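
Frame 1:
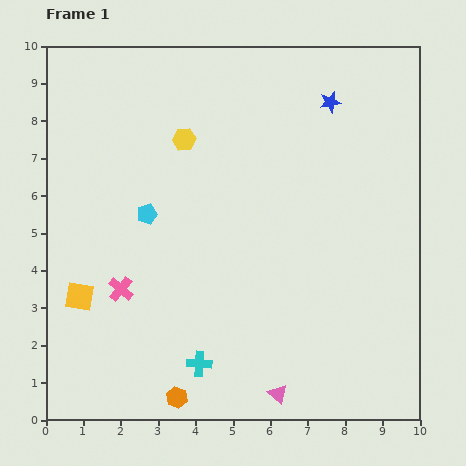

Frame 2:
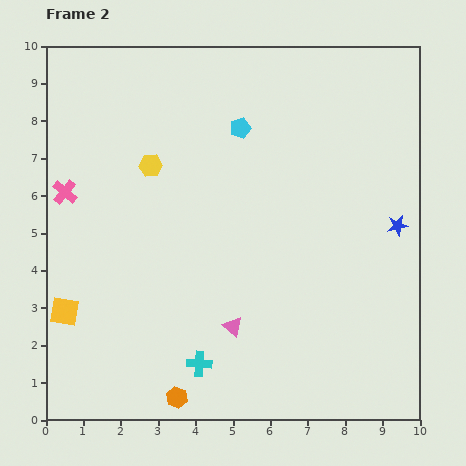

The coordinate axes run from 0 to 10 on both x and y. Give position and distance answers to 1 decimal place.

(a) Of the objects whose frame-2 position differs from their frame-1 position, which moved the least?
the yellow square

(moved 0.6)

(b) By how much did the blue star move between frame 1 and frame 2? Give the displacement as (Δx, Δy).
(1.8, -3.3)

The blue star was at (7.6, 8.5) in frame 1 and (9.4, 5.2) in frame 2.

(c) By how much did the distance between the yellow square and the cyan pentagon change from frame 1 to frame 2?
+4.0

Distance in frame 1: 2.8. Distance in frame 2: 6.8.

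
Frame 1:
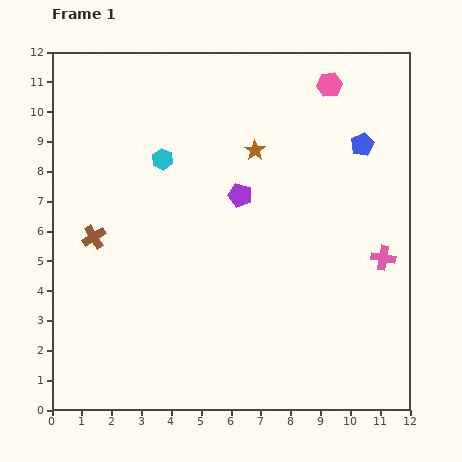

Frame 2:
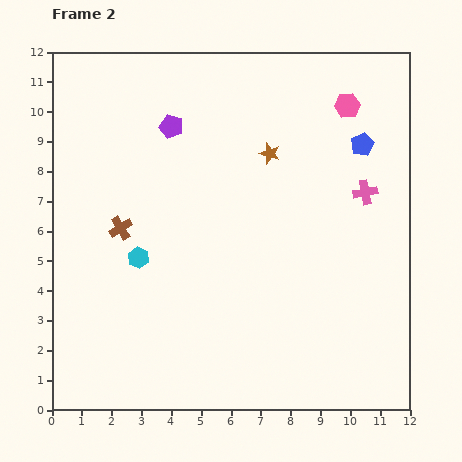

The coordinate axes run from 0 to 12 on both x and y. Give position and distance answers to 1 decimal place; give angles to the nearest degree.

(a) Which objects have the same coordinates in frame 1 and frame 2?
the blue pentagon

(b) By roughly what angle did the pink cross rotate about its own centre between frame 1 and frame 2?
21° counter-clockwise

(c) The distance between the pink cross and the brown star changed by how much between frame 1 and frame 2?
-2.1

Distance in frame 1: 5.6. Distance in frame 2: 3.5.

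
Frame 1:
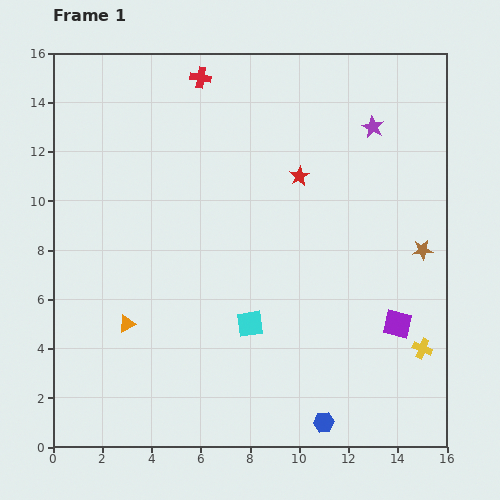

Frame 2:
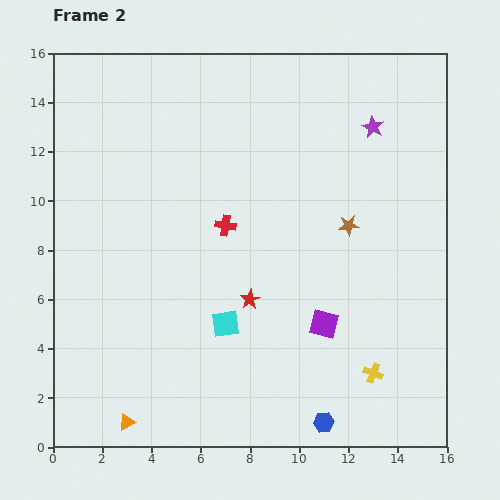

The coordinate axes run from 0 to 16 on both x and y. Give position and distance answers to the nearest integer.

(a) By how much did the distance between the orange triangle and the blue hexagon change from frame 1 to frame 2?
-1

Distance in frame 1: 9. Distance in frame 2: 8.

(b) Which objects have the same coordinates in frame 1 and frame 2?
the blue hexagon, the purple star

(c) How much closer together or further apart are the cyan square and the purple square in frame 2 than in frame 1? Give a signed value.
-2

Distance in frame 1: 6. Distance in frame 2: 4.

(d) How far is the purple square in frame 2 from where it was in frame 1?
3

The purple square moved from (14, 5) to (11, 5), a distance of √(3² + 0²) ≈ 3.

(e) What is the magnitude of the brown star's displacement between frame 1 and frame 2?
3

The brown star moved from (15, 8) to (12, 9), a distance of √(3² + 1²) ≈ 3.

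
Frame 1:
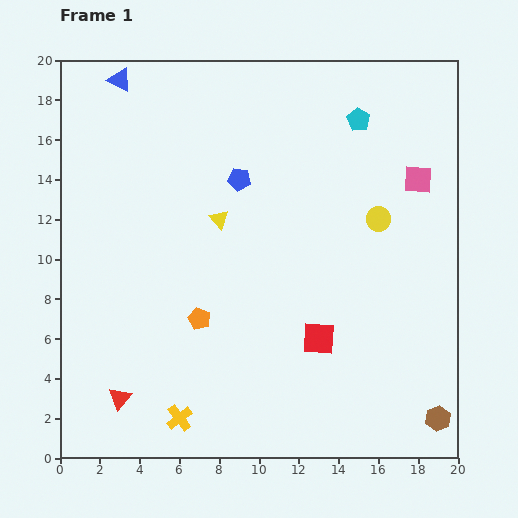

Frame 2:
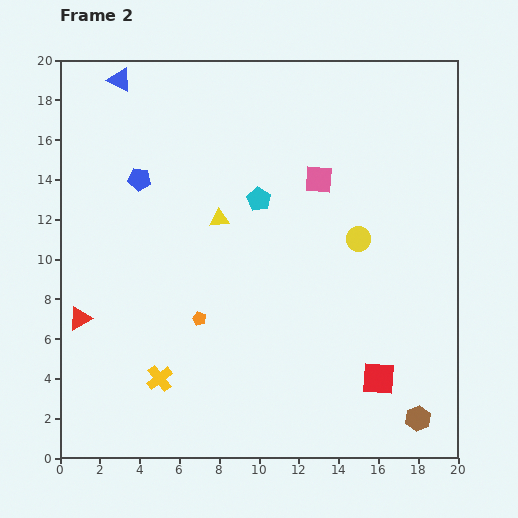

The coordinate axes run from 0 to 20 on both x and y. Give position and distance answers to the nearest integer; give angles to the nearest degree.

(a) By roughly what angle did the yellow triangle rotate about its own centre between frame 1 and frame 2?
54° counter-clockwise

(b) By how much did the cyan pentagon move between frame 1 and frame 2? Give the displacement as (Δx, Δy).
(-5, -4)

The cyan pentagon was at (15, 17) in frame 1 and (10, 13) in frame 2.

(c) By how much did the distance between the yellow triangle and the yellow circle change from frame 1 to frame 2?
-1

Distance in frame 1: 8. Distance in frame 2: 7.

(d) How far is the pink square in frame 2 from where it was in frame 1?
5

The pink square moved from (18, 14) to (13, 14), a distance of √(5² + 0²) ≈ 5.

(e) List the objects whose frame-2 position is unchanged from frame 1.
the blue triangle, the yellow triangle, the orange pentagon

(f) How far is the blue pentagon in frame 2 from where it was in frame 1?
5

The blue pentagon moved from (9, 14) to (4, 14), a distance of √(5² + 0²) ≈ 5.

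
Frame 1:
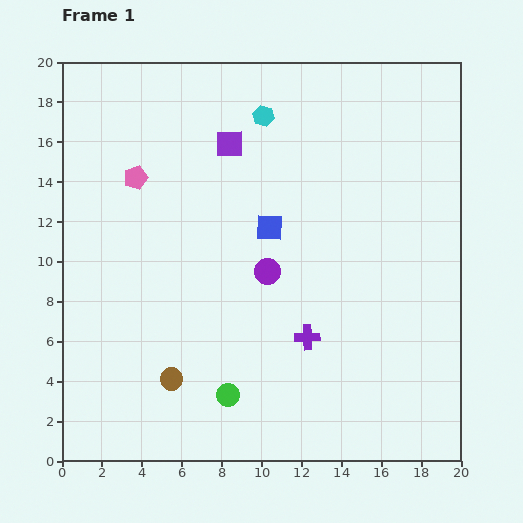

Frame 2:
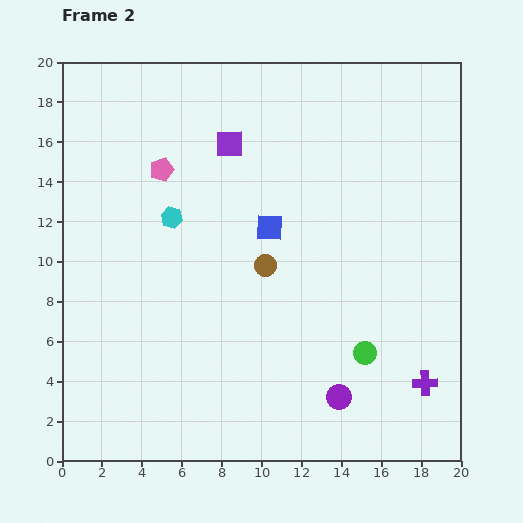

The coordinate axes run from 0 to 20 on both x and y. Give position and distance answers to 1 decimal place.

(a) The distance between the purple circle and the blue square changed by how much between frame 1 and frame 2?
+7.0

Distance in frame 1: 2.2. Distance in frame 2: 9.2.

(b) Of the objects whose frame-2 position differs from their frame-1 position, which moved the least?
the pink pentagon

(moved 1.4)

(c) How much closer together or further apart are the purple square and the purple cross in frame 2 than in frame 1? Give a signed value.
+5.0

Distance in frame 1: 10.5. Distance in frame 2: 15.5.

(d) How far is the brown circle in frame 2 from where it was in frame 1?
7.4

The brown circle moved from (5.5, 4.1) to (10.2, 9.8), a distance of √(4.7² + 5.7²) ≈ 7.4.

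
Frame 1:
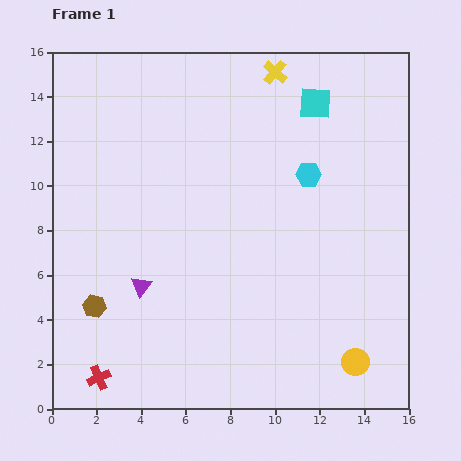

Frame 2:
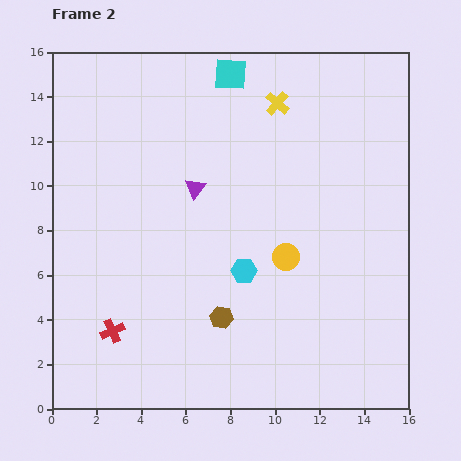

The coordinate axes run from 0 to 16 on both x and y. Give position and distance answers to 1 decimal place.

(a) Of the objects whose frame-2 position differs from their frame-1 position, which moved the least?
the yellow cross

(moved 1.4)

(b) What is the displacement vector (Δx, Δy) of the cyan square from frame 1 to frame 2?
(-3.8, 1.3)

The cyan square was at (11.8, 13.7) in frame 1 and (8.0, 15.0) in frame 2.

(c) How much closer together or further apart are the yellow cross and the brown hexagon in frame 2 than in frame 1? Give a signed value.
-3.4

Distance in frame 1: 13.3. Distance in frame 2: 9.9.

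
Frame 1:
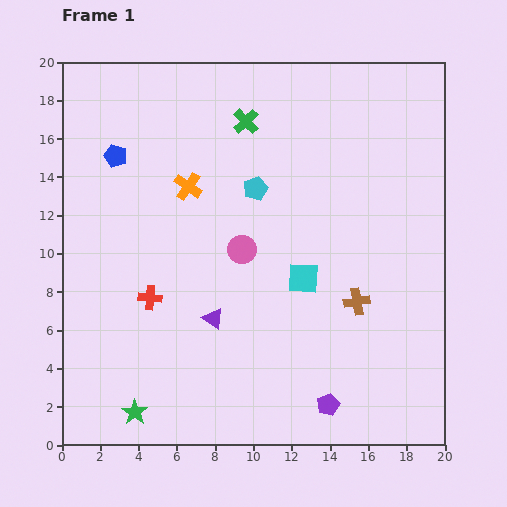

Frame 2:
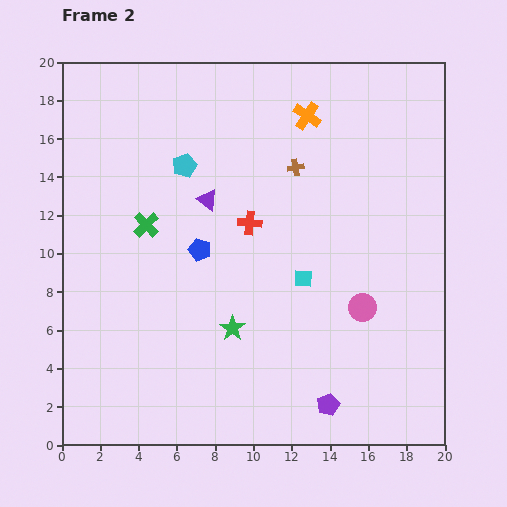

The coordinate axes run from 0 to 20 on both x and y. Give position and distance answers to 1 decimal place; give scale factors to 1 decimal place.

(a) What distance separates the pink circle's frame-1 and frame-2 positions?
7.0

The pink circle moved from (9.4, 10.2) to (15.7, 7.2), a distance of √(6.3² + 3.0²) ≈ 7.0.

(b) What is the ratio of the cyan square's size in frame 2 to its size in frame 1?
0.6×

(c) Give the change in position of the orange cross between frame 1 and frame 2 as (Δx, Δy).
(6.2, 3.7)

The orange cross was at (6.6, 13.5) in frame 1 and (12.8, 17.2) in frame 2.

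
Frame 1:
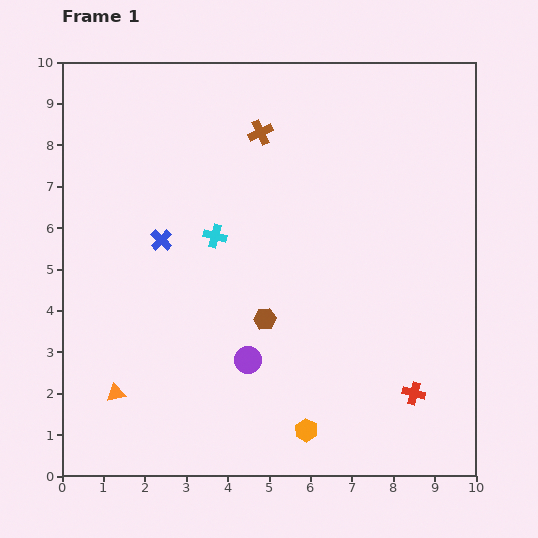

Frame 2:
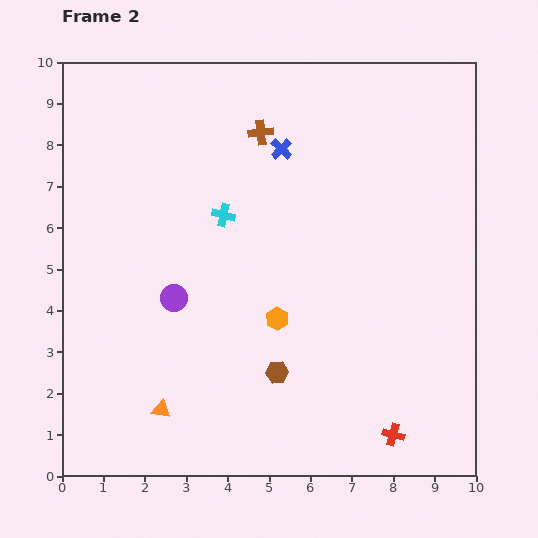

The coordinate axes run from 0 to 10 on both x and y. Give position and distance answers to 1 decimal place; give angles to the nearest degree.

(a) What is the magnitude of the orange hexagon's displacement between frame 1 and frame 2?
2.8

The orange hexagon moved from (5.9, 1.1) to (5.2, 3.8), a distance of √(0.7² + 2.7²) ≈ 2.8.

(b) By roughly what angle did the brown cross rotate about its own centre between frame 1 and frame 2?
20° clockwise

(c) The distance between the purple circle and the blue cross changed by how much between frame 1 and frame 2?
+0.8

Distance in frame 1: 3.6. Distance in frame 2: 4.4.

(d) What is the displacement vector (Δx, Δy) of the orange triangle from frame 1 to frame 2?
(1.1, -0.4)

The orange triangle was at (1.3, 2.0) in frame 1 and (2.4, 1.6) in frame 2.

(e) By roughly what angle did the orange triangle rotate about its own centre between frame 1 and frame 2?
24° clockwise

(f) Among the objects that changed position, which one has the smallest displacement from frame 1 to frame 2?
the cyan cross

(moved 0.5)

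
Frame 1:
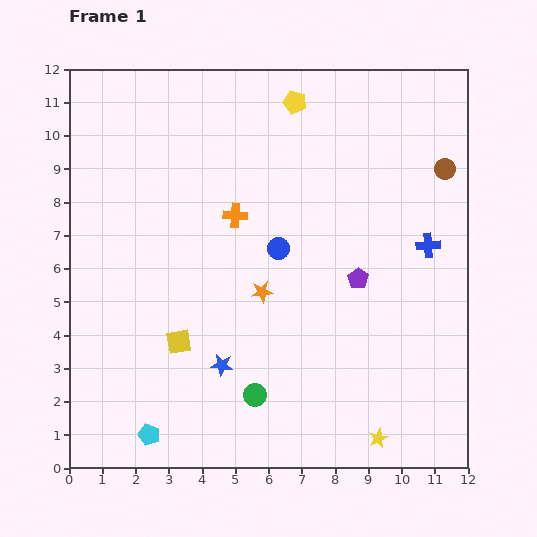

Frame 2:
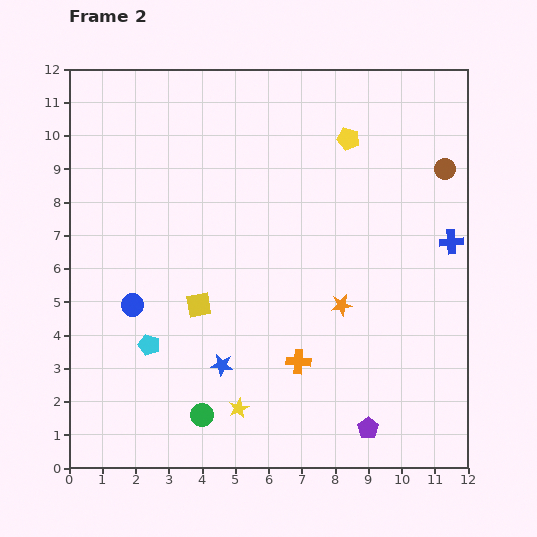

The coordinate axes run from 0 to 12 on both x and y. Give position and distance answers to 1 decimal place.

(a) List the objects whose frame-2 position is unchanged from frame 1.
the blue star, the brown circle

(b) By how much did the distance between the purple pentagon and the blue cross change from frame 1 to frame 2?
+3.8

Distance in frame 1: 2.3. Distance in frame 2: 6.1.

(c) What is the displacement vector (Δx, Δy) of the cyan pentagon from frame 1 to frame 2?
(0.0, 2.7)

The cyan pentagon was at (2.4, 1.0) in frame 1 and (2.4, 3.7) in frame 2.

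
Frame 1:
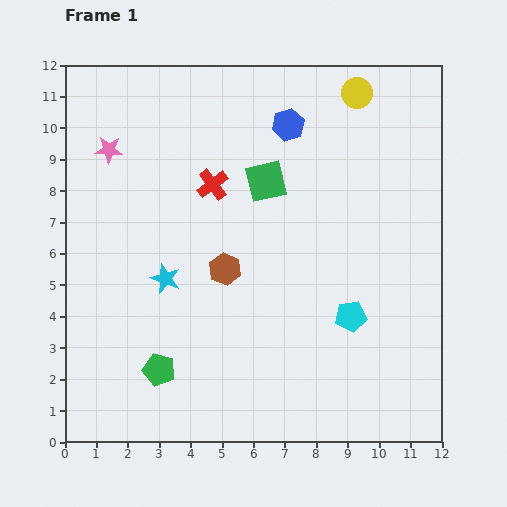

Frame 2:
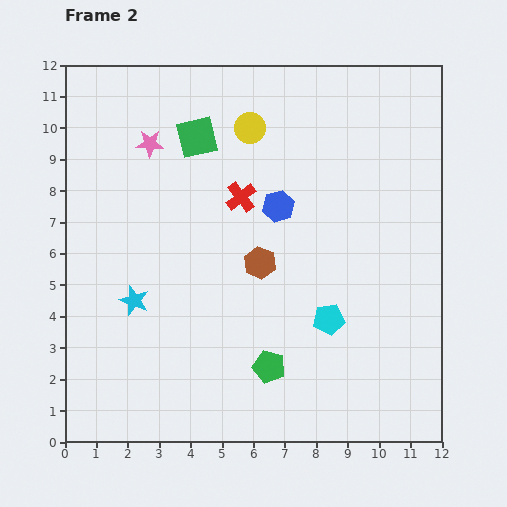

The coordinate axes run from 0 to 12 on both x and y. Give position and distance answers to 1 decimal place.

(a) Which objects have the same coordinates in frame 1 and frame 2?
none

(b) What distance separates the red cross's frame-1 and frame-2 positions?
1.0

The red cross moved from (4.7, 8.2) to (5.6, 7.8), a distance of √(0.9² + 0.4²) ≈ 1.0.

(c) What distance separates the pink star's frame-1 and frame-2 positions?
1.3

The pink star moved from (1.4, 9.3) to (2.7, 9.5), a distance of √(1.3² + 0.2²) ≈ 1.3.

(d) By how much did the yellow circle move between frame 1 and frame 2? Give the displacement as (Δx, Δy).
(-3.4, -1.1)

The yellow circle was at (9.3, 11.1) in frame 1 and (5.9, 10.0) in frame 2.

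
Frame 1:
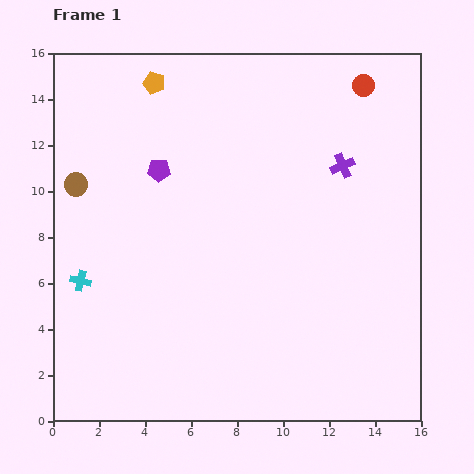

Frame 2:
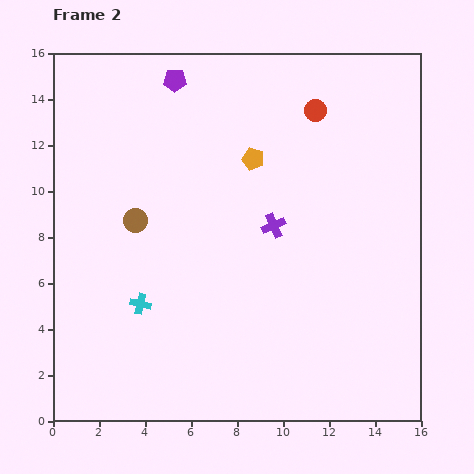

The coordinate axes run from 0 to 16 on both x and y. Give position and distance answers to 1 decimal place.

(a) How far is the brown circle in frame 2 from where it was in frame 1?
3.1

The brown circle moved from (1.0, 10.3) to (3.6, 8.7), a distance of √(2.6² + 1.6²) ≈ 3.1.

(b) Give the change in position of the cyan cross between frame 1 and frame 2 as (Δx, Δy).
(2.6, -1.0)

The cyan cross was at (1.2, 6.1) in frame 1 and (3.8, 5.1) in frame 2.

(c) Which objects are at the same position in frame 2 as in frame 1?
none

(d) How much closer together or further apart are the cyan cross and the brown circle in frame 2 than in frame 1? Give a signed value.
-0.6

Distance in frame 1: 4.2. Distance in frame 2: 3.6.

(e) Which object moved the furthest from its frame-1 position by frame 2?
the orange pentagon

(moved 5.4; next 4.0)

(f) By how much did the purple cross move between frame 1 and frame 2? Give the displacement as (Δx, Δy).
(-3.0, -2.6)

The purple cross was at (12.6, 11.1) in frame 1 and (9.6, 8.5) in frame 2.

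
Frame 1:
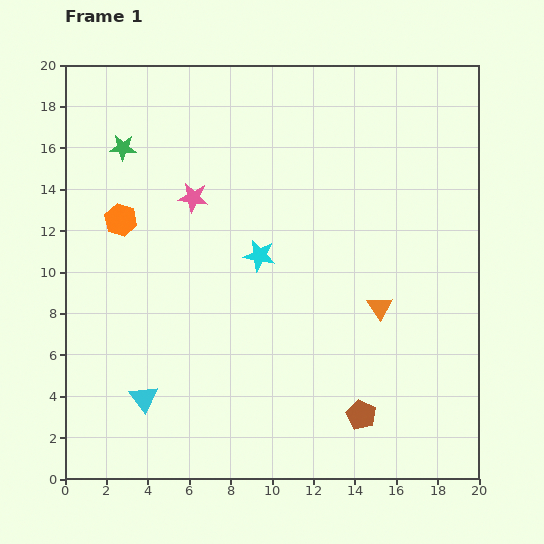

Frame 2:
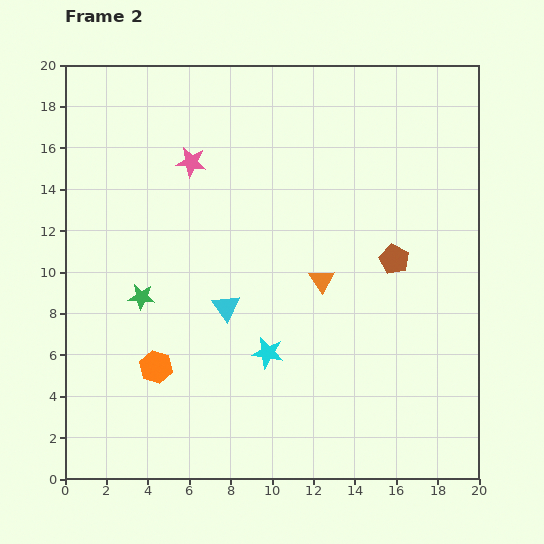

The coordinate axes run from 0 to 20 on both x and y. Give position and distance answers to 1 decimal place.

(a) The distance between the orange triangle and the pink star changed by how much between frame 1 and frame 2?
-1.9

Distance in frame 1: 10.4. Distance in frame 2: 8.5.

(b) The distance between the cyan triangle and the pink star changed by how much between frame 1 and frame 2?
-2.8

Distance in frame 1: 10.0. Distance in frame 2: 7.2.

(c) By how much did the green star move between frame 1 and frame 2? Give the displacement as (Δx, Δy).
(0.9, -7.2)

The green star was at (2.8, 16.0) in frame 1 and (3.7, 8.8) in frame 2.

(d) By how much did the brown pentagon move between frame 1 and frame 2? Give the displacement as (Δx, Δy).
(1.6, 7.5)

The brown pentagon was at (14.3, 3.1) in frame 1 and (15.9, 10.6) in frame 2.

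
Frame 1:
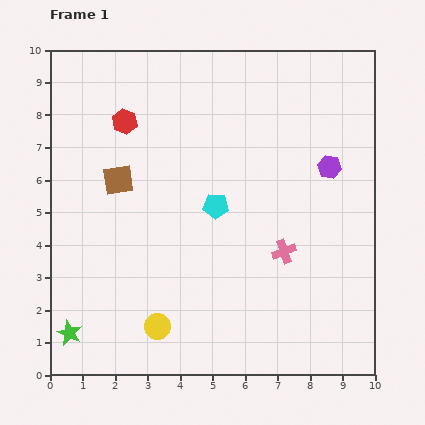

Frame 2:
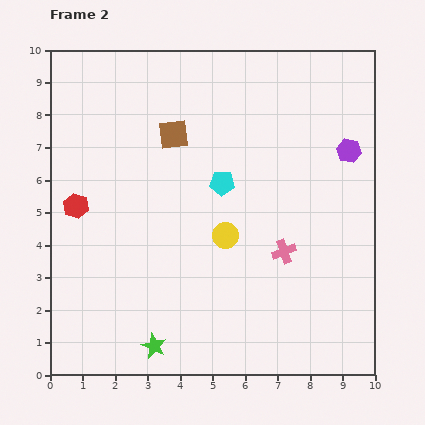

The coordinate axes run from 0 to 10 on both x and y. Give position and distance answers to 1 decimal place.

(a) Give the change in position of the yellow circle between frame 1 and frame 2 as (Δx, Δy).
(2.1, 2.8)

The yellow circle was at (3.3, 1.5) in frame 1 and (5.4, 4.3) in frame 2.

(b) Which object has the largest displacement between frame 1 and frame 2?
the yellow circle

(moved 3.5; next 3.0)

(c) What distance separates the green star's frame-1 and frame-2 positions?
2.6

The green star moved from (0.6, 1.3) to (3.2, 0.9), a distance of √(2.6² + 0.4²) ≈ 2.6.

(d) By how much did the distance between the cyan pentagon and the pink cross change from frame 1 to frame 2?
+0.3

Distance in frame 1: 2.5. Distance in frame 2: 2.8.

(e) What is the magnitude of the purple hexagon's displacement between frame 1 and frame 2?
0.8

The purple hexagon moved from (8.6, 6.4) to (9.2, 6.9), a distance of √(0.6² + 0.5²) ≈ 0.8.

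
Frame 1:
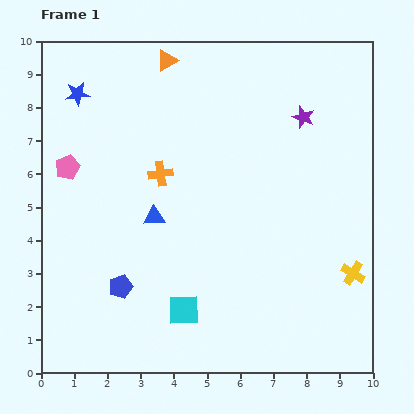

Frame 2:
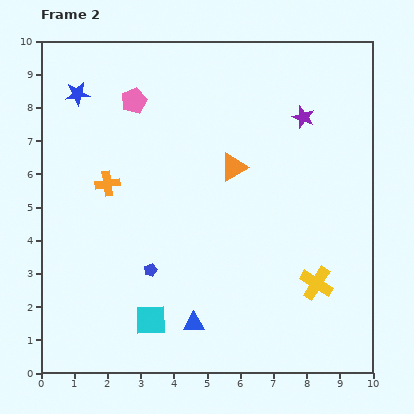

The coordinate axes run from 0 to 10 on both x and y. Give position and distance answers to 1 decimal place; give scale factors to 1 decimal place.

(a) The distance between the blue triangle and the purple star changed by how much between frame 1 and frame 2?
+1.6

Distance in frame 1: 5.4. Distance in frame 2: 7.0.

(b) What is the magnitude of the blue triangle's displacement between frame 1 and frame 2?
3.4

The blue triangle moved from (3.4, 4.7) to (4.6, 1.5), a distance of √(1.2² + 3.2²) ≈ 3.4.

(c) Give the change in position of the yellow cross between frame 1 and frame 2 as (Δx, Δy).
(-1.1, -0.3)

The yellow cross was at (9.4, 3.0) in frame 1 and (8.3, 2.7) in frame 2.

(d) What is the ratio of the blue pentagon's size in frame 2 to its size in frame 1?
0.6×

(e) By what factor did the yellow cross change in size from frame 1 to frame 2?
1.4×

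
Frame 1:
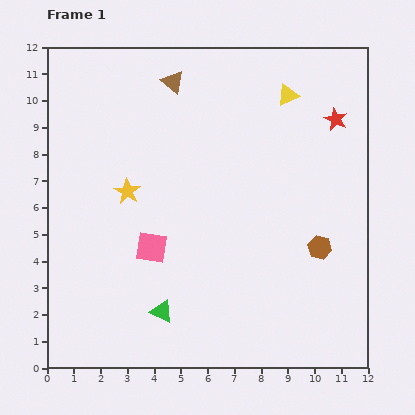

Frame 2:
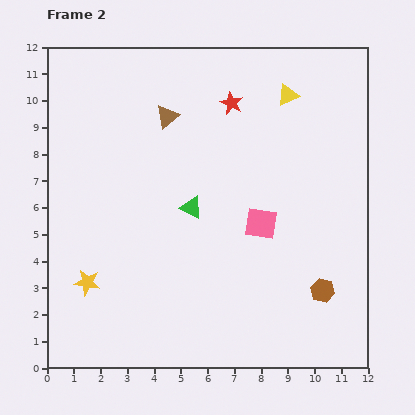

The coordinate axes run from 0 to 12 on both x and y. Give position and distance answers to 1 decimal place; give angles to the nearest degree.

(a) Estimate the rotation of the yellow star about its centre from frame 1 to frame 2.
22° counter-clockwise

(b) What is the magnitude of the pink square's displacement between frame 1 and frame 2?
4.2

The pink square moved from (3.9, 4.5) to (8.0, 5.4), a distance of √(4.1² + 0.9²) ≈ 4.2.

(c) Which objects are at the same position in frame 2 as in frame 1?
the yellow triangle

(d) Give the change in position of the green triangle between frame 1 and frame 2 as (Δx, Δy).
(1.1, 3.9)

The green triangle was at (4.3, 2.1) in frame 1 and (5.4, 6.0) in frame 2.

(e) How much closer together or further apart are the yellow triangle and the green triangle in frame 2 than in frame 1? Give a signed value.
-3.9

Distance in frame 1: 9.4. Distance in frame 2: 5.5.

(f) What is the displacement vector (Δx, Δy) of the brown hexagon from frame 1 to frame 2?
(0.1, -1.6)

The brown hexagon was at (10.2, 4.5) in frame 1 and (10.3, 2.9) in frame 2.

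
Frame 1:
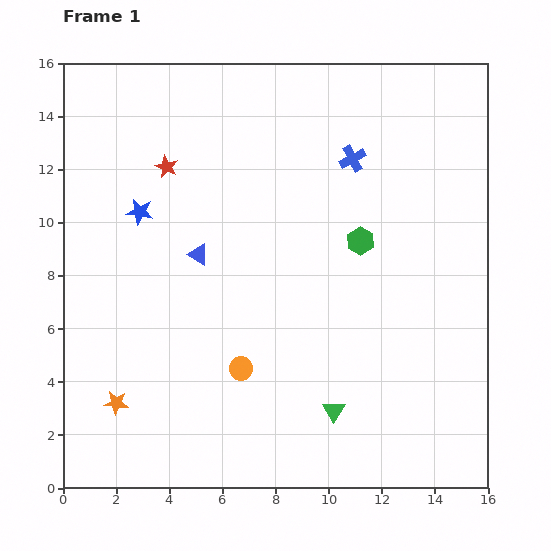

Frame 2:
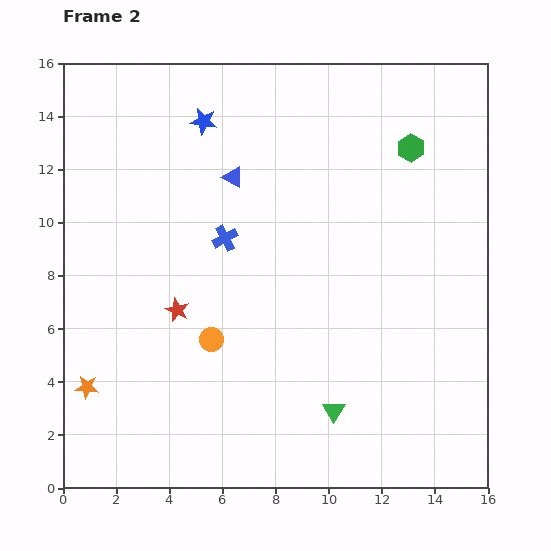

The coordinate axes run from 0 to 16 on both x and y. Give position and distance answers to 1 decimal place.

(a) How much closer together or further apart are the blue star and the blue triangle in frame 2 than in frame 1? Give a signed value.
-0.3

Distance in frame 1: 2.7. Distance in frame 2: 2.4.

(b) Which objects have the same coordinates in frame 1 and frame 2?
the green triangle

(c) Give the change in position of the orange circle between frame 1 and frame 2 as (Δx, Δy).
(-1.1, 1.1)

The orange circle was at (6.7, 4.5) in frame 1 and (5.6, 5.6) in frame 2.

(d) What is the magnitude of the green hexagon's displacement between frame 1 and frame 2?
4.0

The green hexagon moved from (11.2, 9.3) to (13.1, 12.8), a distance of √(1.9² + 3.5²) ≈ 4.0.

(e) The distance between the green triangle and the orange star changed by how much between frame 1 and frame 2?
+1.1

Distance in frame 1: 8.2. Distance in frame 2: 9.3.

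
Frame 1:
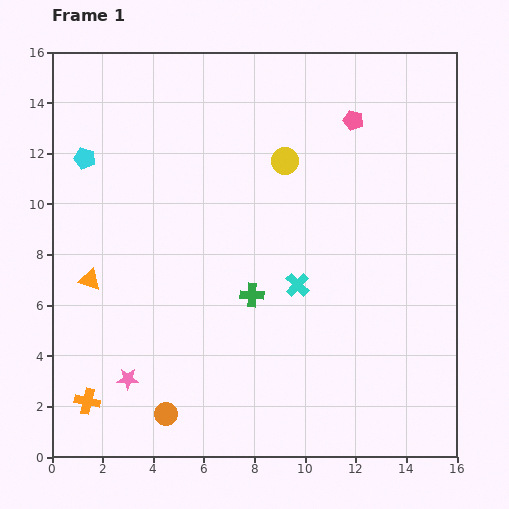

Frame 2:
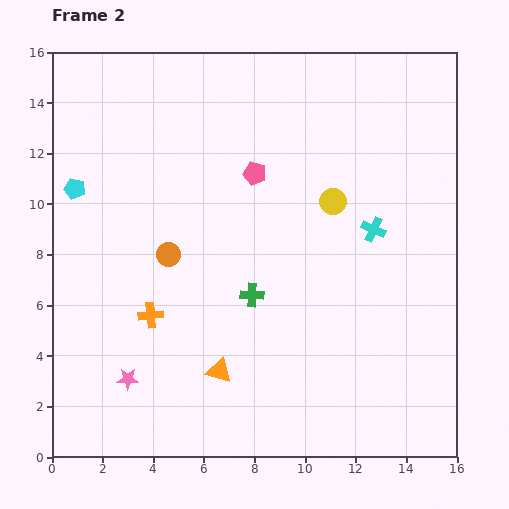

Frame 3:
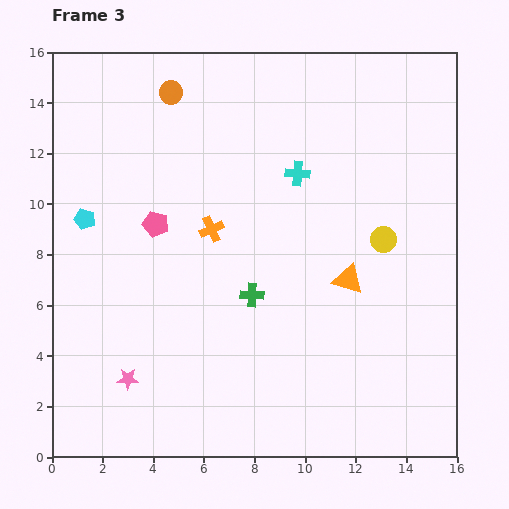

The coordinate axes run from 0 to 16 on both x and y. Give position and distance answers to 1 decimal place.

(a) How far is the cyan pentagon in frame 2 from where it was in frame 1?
1.3

The cyan pentagon moved from (1.3, 11.8) to (0.9, 10.6), a distance of √(0.4² + 1.2²) ≈ 1.3.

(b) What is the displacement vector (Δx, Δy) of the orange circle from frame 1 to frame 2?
(0.1, 6.3)

The orange circle was at (4.5, 1.7) in frame 1 and (4.6, 8.0) in frame 2.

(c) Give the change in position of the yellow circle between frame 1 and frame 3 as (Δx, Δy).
(3.9, -3.1)

The yellow circle was at (9.2, 11.7) in frame 1 and (13.1, 8.6) in frame 3.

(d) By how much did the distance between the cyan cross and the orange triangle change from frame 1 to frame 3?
-3.5

Distance in frame 1: 8.2. Distance in frame 3: 4.7.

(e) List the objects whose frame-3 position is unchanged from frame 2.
the pink star, the green cross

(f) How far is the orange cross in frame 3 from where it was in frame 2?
4.2

The orange cross moved from (3.9, 5.6) to (6.3, 9.0), a distance of √(2.4² + 3.4²) ≈ 4.2.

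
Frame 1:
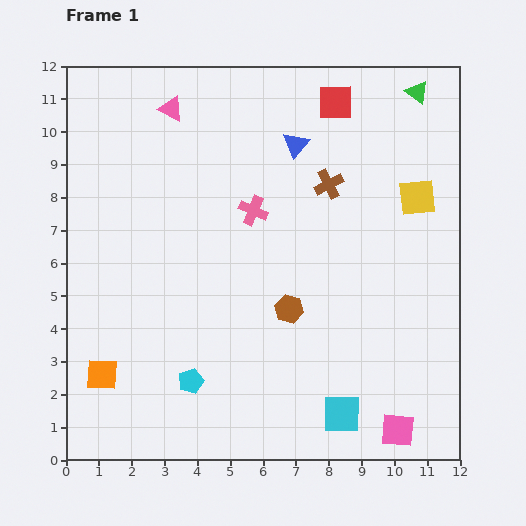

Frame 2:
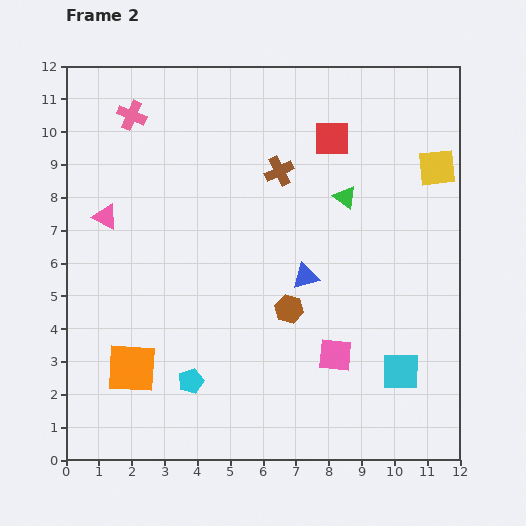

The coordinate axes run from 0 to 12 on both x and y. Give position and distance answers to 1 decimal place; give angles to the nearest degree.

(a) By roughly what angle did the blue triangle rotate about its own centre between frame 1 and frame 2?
35° clockwise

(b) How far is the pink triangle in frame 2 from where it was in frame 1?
3.9

The pink triangle moved from (3.2, 10.7) to (1.2, 7.4), a distance of √(2.0² + 3.3²) ≈ 3.9.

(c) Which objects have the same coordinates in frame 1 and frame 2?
the cyan pentagon, the brown hexagon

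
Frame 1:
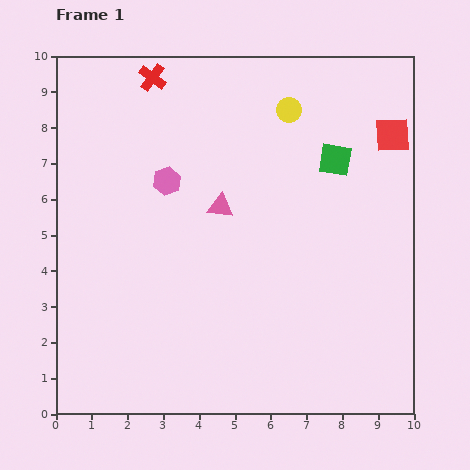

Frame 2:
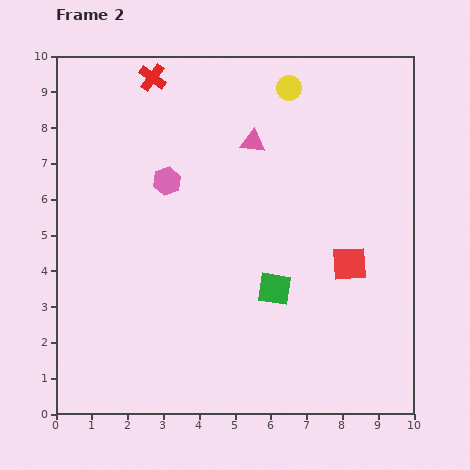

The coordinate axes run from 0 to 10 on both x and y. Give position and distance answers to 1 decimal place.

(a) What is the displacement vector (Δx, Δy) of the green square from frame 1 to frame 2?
(-1.7, -3.6)

The green square was at (7.8, 7.1) in frame 1 and (6.1, 3.5) in frame 2.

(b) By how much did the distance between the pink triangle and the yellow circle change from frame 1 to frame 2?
-1.5

Distance in frame 1: 3.3. Distance in frame 2: 1.8.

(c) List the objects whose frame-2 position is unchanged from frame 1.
the pink hexagon, the red cross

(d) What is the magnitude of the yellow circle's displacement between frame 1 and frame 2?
0.6

The yellow circle moved from (6.5, 8.5) to (6.5, 9.1), a distance of √(0.0² + 0.6²) ≈ 0.6.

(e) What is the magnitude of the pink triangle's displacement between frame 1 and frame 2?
2.0

The pink triangle moved from (4.6, 5.8) to (5.5, 7.6), a distance of √(0.9² + 1.8²) ≈ 2.0.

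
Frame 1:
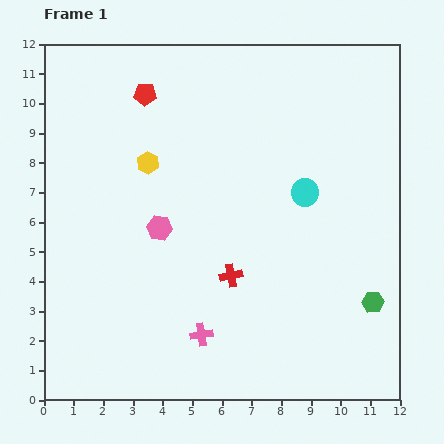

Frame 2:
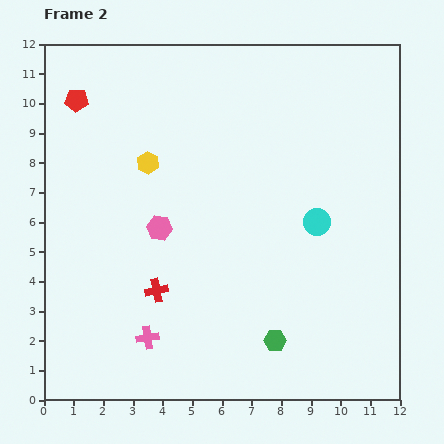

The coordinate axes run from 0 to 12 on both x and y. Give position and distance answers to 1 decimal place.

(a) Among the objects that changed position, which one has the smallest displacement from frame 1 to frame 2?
the cyan circle

(moved 1.1)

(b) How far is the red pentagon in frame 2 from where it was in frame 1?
2.3

The red pentagon moved from (3.4, 10.3) to (1.1, 10.1), a distance of √(2.3² + 0.2²) ≈ 2.3.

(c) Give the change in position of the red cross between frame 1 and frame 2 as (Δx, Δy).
(-2.5, -0.5)

The red cross was at (6.3, 4.2) in frame 1 and (3.8, 3.7) in frame 2.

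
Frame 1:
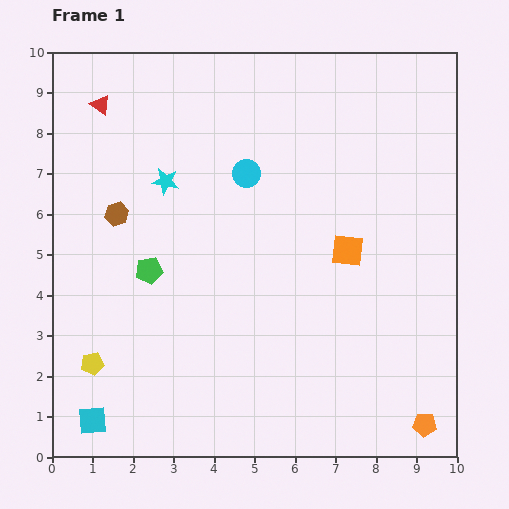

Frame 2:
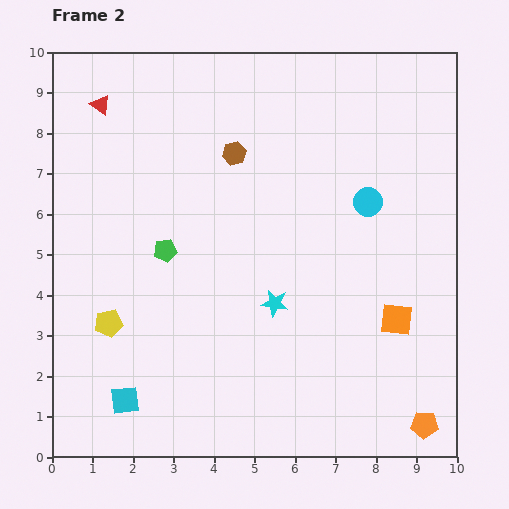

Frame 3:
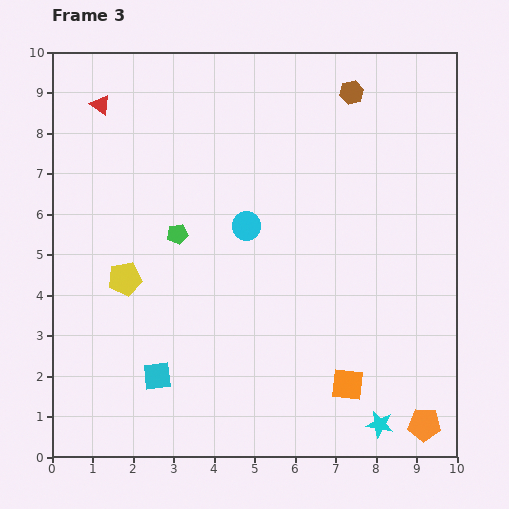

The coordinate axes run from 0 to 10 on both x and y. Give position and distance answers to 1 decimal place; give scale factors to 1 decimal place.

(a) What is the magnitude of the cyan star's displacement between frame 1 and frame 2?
4.0

The cyan star moved from (2.8, 6.8) to (5.5, 3.8), a distance of √(2.7² + 3.0²) ≈ 4.0.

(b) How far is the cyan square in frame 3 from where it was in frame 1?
1.9

The cyan square moved from (1.0, 0.9) to (2.6, 2.0), a distance of √(1.6² + 1.1²) ≈ 1.9.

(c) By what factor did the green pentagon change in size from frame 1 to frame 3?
0.8×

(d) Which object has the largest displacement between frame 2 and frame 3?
the cyan star

(moved 4.0; next 3.3)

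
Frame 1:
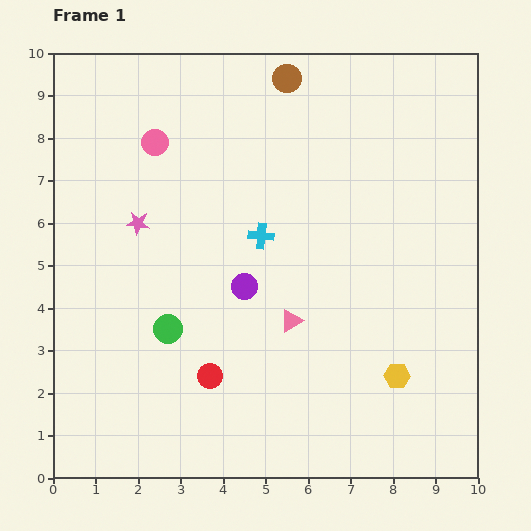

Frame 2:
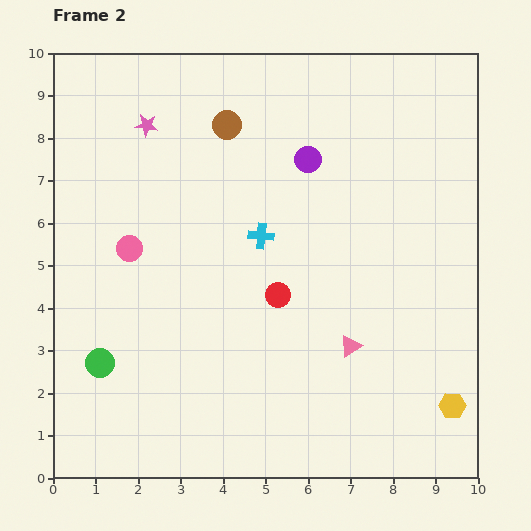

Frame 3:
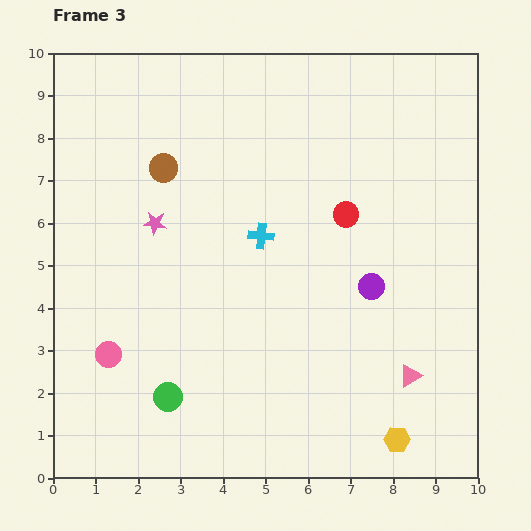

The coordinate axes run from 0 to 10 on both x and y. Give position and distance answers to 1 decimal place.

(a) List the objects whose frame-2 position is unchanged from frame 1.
the cyan cross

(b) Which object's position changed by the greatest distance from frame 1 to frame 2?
the purple circle

(moved 3.4; next 2.6)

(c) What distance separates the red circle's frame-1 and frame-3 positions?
5.0

The red circle moved from (3.7, 2.4) to (6.9, 6.2), a distance of √(3.2² + 3.8²) ≈ 5.0.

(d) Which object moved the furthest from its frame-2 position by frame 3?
the purple circle

(moved 3.4; next 2.5)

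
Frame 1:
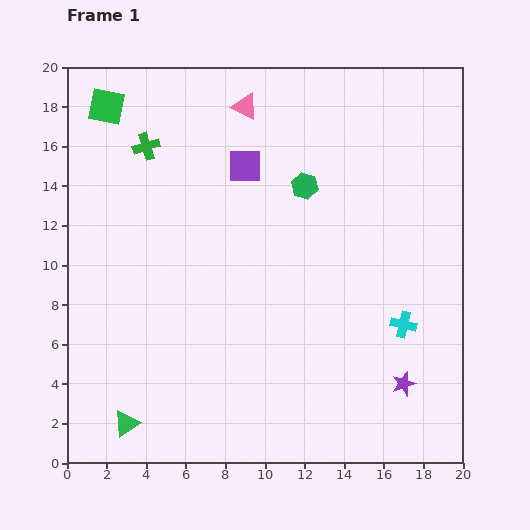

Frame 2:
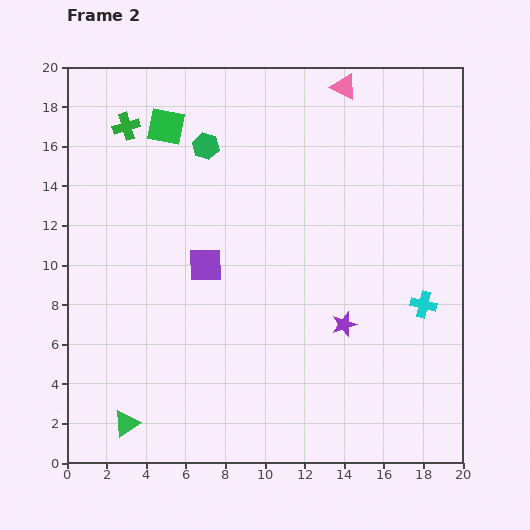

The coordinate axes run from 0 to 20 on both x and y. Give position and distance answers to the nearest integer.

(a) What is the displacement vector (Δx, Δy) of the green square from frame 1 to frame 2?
(3, -1)

The green square was at (2, 18) in frame 1 and (5, 17) in frame 2.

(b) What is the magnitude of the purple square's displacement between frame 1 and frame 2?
5

The purple square moved from (9, 15) to (7, 10), a distance of √(2² + 5²) ≈ 5.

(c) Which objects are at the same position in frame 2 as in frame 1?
the green triangle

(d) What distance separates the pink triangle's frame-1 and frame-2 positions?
5

The pink triangle moved from (9, 18) to (14, 19), a distance of √(5² + 1²) ≈ 5.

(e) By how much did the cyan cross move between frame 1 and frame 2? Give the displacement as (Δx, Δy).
(1, 1)

The cyan cross was at (17, 7) in frame 1 and (18, 8) in frame 2.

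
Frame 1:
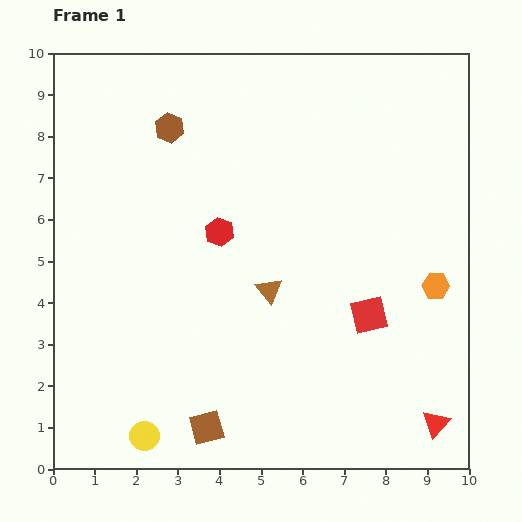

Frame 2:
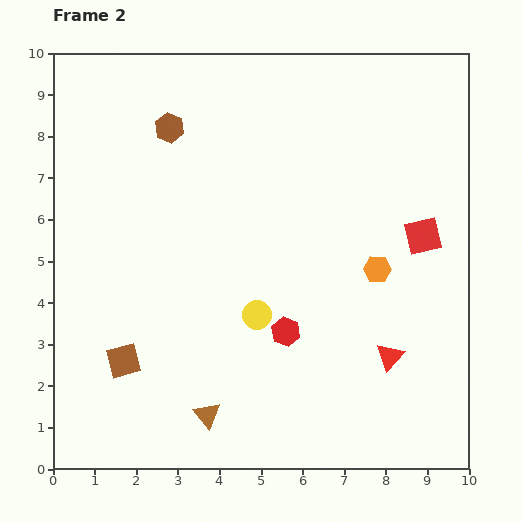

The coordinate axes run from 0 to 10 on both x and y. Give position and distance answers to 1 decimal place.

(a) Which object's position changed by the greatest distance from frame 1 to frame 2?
the yellow circle

(moved 4.0; next 3.4)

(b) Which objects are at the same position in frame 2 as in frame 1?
the brown hexagon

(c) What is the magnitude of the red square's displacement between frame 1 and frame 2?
2.3

The red square moved from (7.6, 3.7) to (8.9, 5.6), a distance of √(1.3² + 1.9²) ≈ 2.3.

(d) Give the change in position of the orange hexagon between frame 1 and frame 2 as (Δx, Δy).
(-1.4, 0.4)

The orange hexagon was at (9.2, 4.4) in frame 1 and (7.8, 4.8) in frame 2.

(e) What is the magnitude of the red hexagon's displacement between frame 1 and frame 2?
2.9

The red hexagon moved from (4.0, 5.7) to (5.6, 3.3), a distance of √(1.6² + 2.4²) ≈ 2.9.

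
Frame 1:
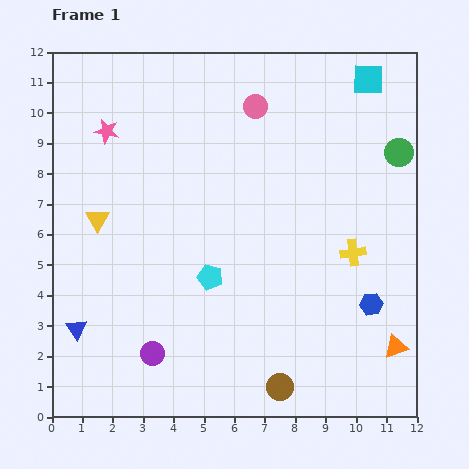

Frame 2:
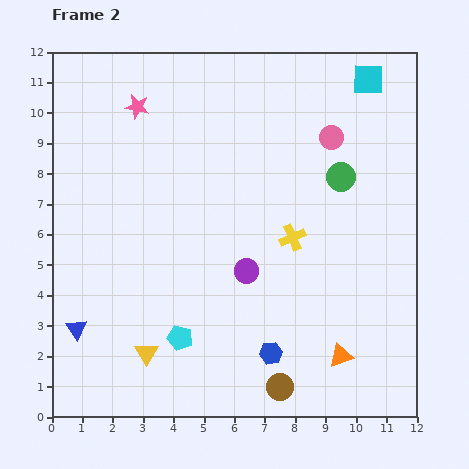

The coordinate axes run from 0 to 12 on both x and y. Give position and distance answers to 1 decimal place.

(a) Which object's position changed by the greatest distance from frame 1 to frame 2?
the yellow triangle

(moved 4.7; next 4.1)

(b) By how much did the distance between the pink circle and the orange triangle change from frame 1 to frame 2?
-1.9

Distance in frame 1: 9.1. Distance in frame 2: 7.2.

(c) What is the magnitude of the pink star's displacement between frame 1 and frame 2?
1.3

The pink star moved from (1.8, 9.4) to (2.8, 10.2), a distance of √(1.0² + 0.8²) ≈ 1.3.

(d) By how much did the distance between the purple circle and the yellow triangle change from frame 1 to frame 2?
-0.5

Distance in frame 1: 4.8. Distance in frame 2: 4.3.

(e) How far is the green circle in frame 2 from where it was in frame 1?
2.1

The green circle moved from (11.4, 8.7) to (9.5, 7.9), a distance of √(1.9² + 0.8²) ≈ 2.1.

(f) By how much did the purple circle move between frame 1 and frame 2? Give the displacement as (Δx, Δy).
(3.1, 2.7)

The purple circle was at (3.3, 2.1) in frame 1 and (6.4, 4.8) in frame 2.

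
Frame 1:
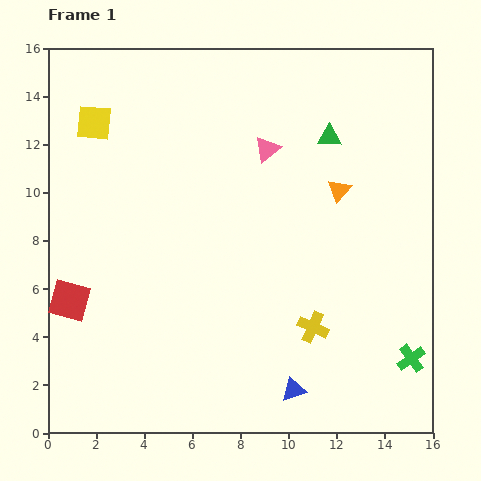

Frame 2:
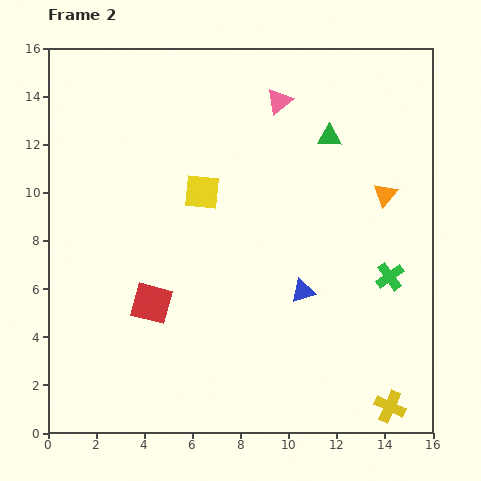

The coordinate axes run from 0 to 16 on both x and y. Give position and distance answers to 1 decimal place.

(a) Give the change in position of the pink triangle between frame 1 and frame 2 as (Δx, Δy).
(0.5, 2.0)

The pink triangle was at (9.1, 11.8) in frame 1 and (9.6, 13.8) in frame 2.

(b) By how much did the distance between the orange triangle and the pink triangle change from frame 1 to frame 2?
+2.5

Distance in frame 1: 3.4. Distance in frame 2: 5.9.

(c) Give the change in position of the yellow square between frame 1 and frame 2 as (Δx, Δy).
(4.5, -2.9)

The yellow square was at (1.9, 12.9) in frame 1 and (6.4, 10.0) in frame 2.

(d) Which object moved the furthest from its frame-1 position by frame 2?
the yellow square

(moved 5.4; next 4.6)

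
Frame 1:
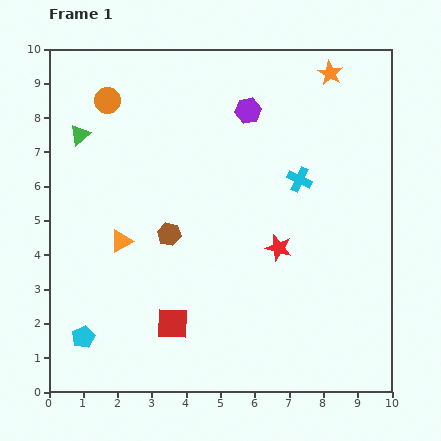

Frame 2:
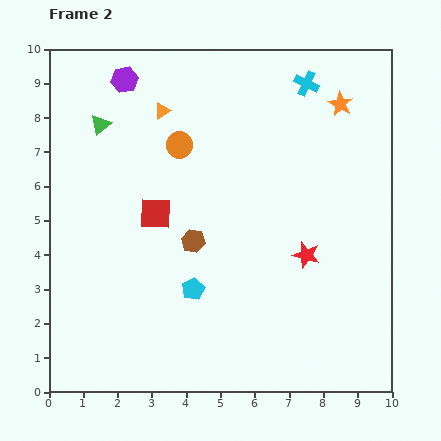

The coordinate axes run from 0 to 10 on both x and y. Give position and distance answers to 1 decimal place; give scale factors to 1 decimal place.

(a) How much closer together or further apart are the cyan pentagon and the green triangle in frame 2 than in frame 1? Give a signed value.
-0.4

Distance in frame 1: 5.9. Distance in frame 2: 5.5.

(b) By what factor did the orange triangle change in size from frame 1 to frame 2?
0.7×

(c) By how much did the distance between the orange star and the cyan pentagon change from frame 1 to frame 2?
-3.6

Distance in frame 1: 10.5. Distance in frame 2: 6.9.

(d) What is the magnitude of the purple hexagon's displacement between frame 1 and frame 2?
3.7

The purple hexagon moved from (5.8, 8.2) to (2.2, 9.1), a distance of √(3.6² + 0.9²) ≈ 3.7.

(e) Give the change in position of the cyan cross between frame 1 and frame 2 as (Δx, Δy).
(0.2, 2.8)

The cyan cross was at (7.3, 6.2) in frame 1 and (7.5, 9.0) in frame 2.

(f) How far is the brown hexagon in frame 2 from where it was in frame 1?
0.7

The brown hexagon moved from (3.5, 4.6) to (4.2, 4.4), a distance of √(0.7² + 0.2²) ≈ 0.7.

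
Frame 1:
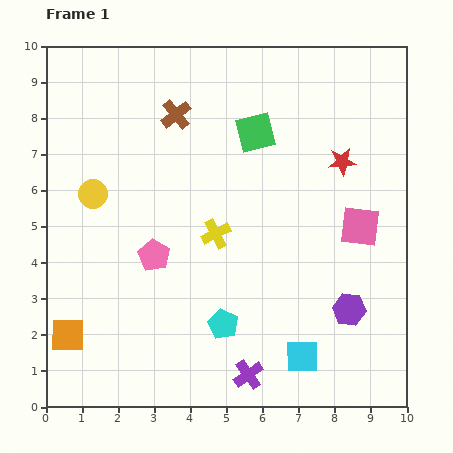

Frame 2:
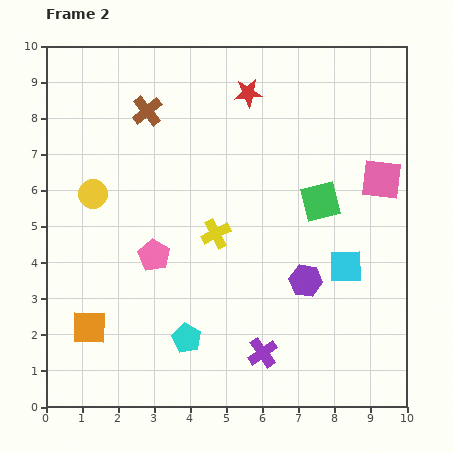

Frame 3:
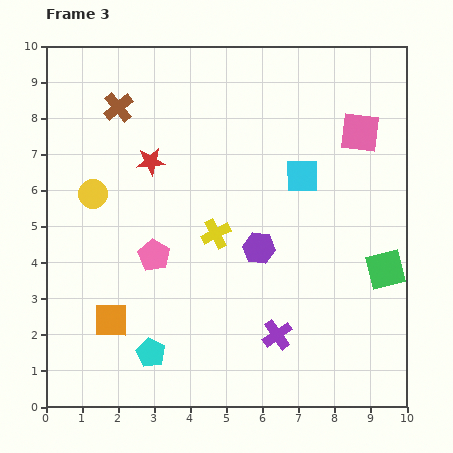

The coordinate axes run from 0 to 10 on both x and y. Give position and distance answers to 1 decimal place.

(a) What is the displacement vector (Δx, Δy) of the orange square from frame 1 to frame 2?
(0.6, 0.2)

The orange square was at (0.6, 2.0) in frame 1 and (1.2, 2.2) in frame 2.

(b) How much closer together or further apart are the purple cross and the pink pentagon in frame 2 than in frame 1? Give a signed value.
-0.2

Distance in frame 1: 4.2. Distance in frame 2: 4.0.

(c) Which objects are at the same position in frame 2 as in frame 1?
the pink pentagon, the yellow circle, the yellow cross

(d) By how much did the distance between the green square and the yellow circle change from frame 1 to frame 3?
+3.6

Distance in frame 1: 4.8. Distance in frame 3: 8.4.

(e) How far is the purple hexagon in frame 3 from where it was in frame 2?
1.6

The purple hexagon moved from (7.2, 3.5) to (5.9, 4.4), a distance of √(1.3² + 0.9²) ≈ 1.6.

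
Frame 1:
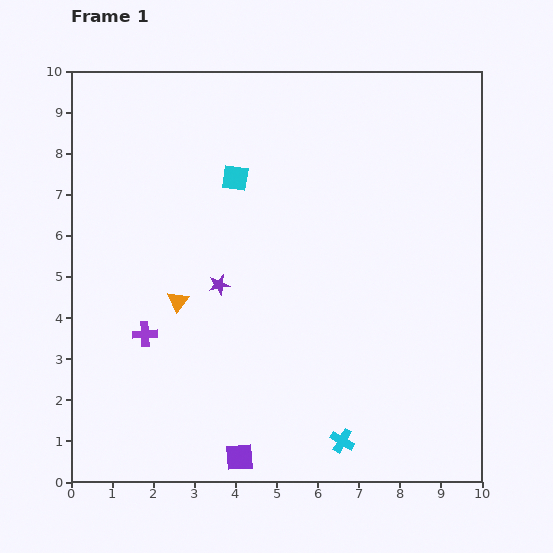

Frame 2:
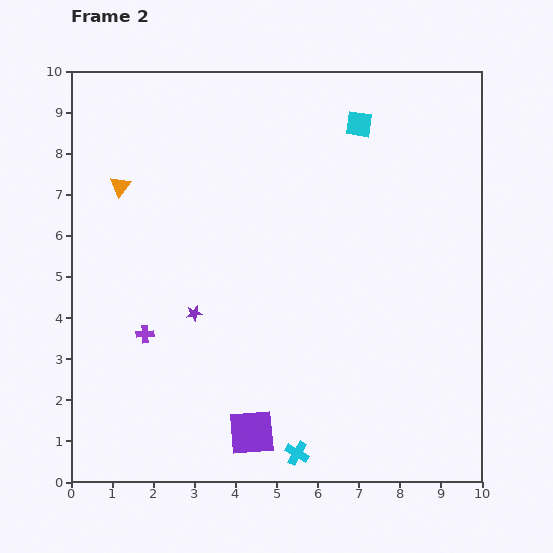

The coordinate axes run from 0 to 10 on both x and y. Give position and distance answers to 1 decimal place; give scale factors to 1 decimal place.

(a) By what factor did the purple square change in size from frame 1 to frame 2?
1.7×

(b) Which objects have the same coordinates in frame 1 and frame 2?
the purple cross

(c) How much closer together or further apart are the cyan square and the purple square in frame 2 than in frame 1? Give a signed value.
+1.1

Distance in frame 1: 6.8. Distance in frame 2: 7.9.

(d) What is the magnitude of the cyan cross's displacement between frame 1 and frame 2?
1.1

The cyan cross moved from (6.6, 1.0) to (5.5, 0.7), a distance of √(1.1² + 0.3²) ≈ 1.1.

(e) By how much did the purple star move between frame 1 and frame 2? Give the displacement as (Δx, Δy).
(-0.6, -0.7)

The purple star was at (3.6, 4.8) in frame 1 and (3.0, 4.1) in frame 2.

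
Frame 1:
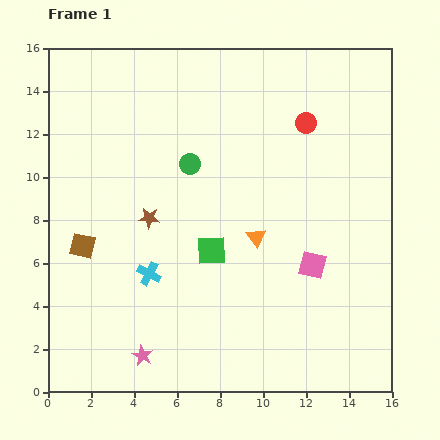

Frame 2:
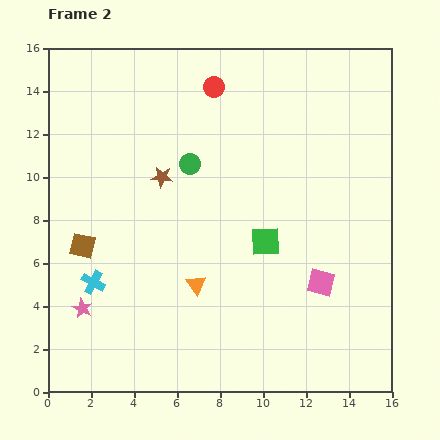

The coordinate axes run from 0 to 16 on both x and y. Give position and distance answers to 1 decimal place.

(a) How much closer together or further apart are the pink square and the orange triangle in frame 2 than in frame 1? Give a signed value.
+2.9

Distance in frame 1: 2.9. Distance in frame 2: 5.8.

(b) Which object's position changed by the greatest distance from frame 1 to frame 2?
the red circle

(moved 4.6; next 3.6)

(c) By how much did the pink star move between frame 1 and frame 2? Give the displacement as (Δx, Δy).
(-2.8, 2.2)

The pink star was at (4.4, 1.7) in frame 1 and (1.6, 3.9) in frame 2.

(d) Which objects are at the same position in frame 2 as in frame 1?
the green circle, the brown square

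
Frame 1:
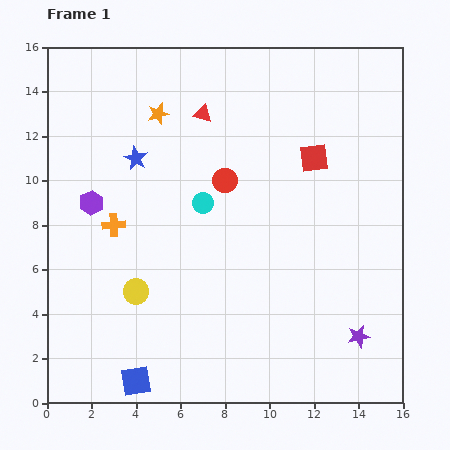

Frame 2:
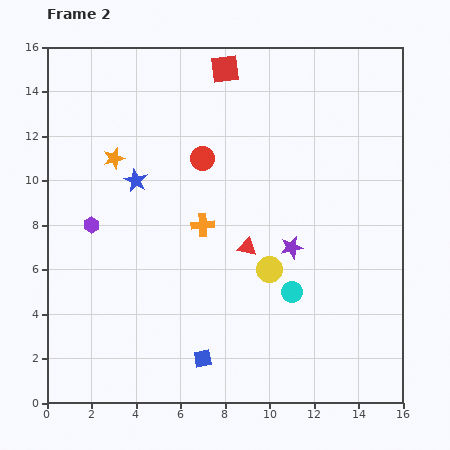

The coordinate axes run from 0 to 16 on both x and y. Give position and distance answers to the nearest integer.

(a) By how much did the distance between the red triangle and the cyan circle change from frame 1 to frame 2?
-1

Distance in frame 1: 4. Distance in frame 2: 3.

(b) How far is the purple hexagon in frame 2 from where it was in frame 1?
1

The purple hexagon moved from (2, 9) to (2, 8), a distance of √(0² + 1²) ≈ 1.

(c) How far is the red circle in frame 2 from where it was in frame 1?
1

The red circle moved from (8, 10) to (7, 11), a distance of √(1² + 1²) ≈ 1.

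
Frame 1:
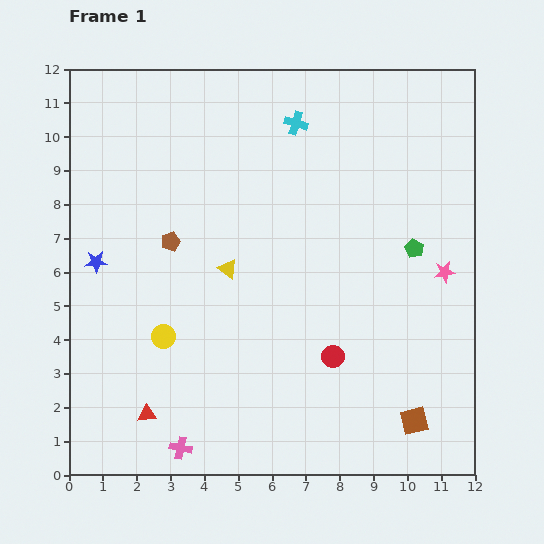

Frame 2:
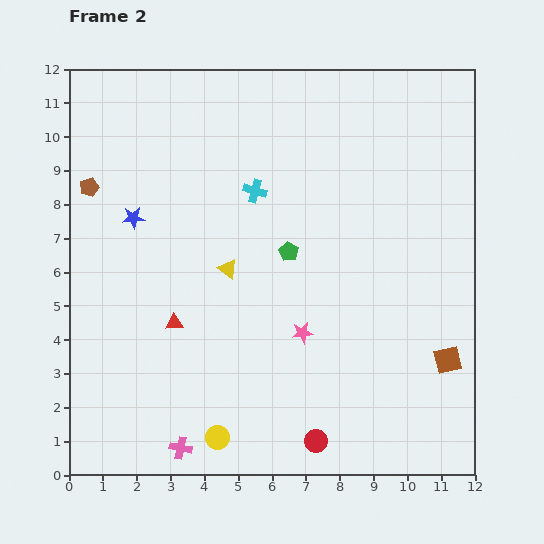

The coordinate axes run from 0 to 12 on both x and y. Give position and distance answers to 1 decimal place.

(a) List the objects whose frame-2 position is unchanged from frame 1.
the pink cross, the yellow triangle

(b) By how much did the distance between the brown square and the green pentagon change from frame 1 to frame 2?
+0.6

Distance in frame 1: 5.1. Distance in frame 2: 5.7.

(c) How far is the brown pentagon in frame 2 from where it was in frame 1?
2.9

The brown pentagon moved from (3.0, 6.9) to (0.6, 8.5), a distance of √(2.4² + 1.6²) ≈ 2.9.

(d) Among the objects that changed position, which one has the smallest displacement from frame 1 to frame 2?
the blue star

(moved 1.7)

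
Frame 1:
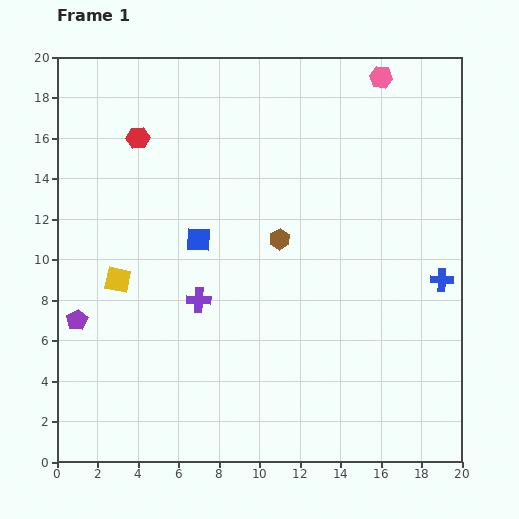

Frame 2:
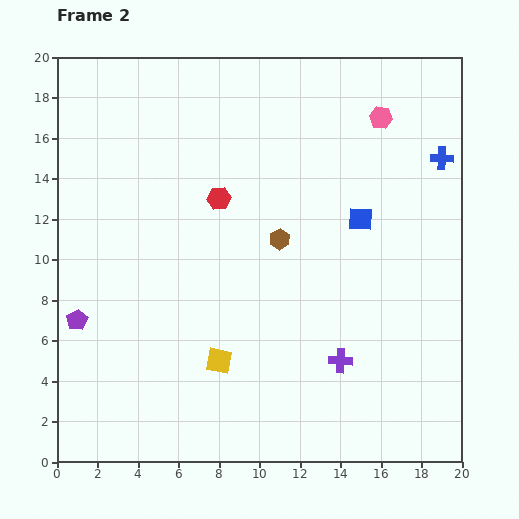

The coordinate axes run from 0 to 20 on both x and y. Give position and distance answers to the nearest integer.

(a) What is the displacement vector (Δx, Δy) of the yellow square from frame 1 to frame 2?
(5, -4)

The yellow square was at (3, 9) in frame 1 and (8, 5) in frame 2.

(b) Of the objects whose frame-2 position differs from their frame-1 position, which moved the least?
the pink hexagon

(moved 2)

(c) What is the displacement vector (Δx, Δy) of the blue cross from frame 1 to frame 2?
(0, 6)

The blue cross was at (19, 9) in frame 1 and (19, 15) in frame 2.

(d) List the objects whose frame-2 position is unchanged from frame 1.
the purple pentagon, the brown hexagon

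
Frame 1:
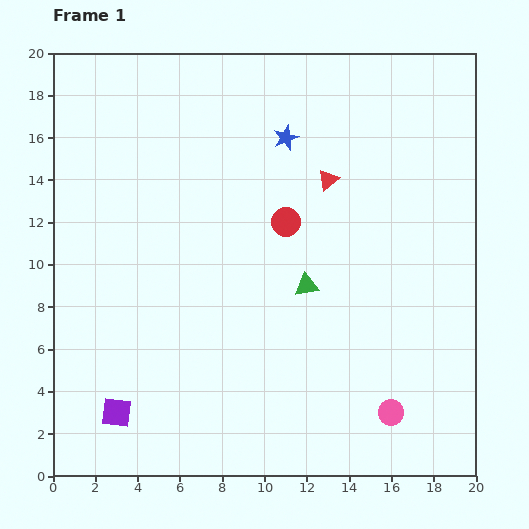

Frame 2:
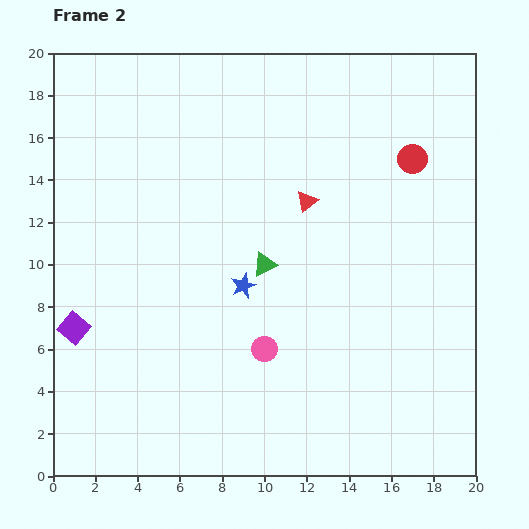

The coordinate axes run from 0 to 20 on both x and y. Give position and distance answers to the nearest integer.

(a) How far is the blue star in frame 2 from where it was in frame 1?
7

The blue star moved from (11, 16) to (9, 9), a distance of √(2² + 7²) ≈ 7.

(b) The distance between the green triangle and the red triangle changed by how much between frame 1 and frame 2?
-1

Distance in frame 1: 5. Distance in frame 2: 4.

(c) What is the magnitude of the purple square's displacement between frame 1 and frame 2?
4

The purple square moved from (3, 3) to (1, 7), a distance of √(2² + 4²) ≈ 4.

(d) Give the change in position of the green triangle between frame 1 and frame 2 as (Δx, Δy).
(-2, 1)

The green triangle was at (12, 9) in frame 1 and (10, 10) in frame 2.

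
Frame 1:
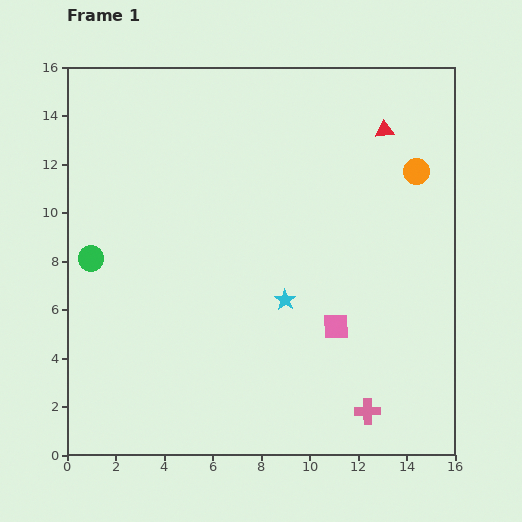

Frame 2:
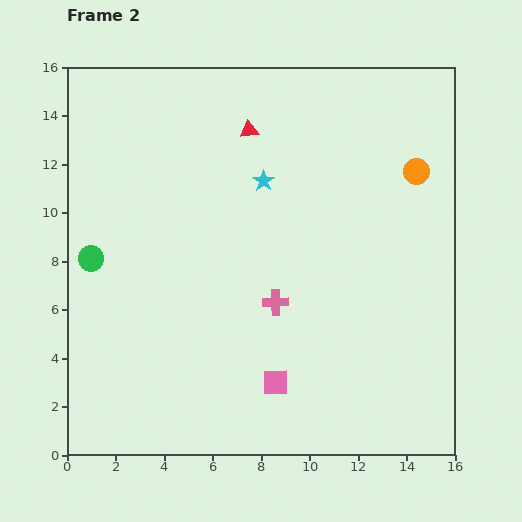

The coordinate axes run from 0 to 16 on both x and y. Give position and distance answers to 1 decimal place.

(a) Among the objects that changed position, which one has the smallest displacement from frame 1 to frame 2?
the pink square

(moved 3.4)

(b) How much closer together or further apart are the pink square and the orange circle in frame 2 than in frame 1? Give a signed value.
+3.3

Distance in frame 1: 7.2. Distance in frame 2: 10.5.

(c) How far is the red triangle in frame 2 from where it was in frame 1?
5.6

The red triangle moved from (13.1, 13.4) to (7.5, 13.4), a distance of √(5.6² + 0.0²) ≈ 5.6.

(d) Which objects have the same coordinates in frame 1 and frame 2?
the green circle, the orange circle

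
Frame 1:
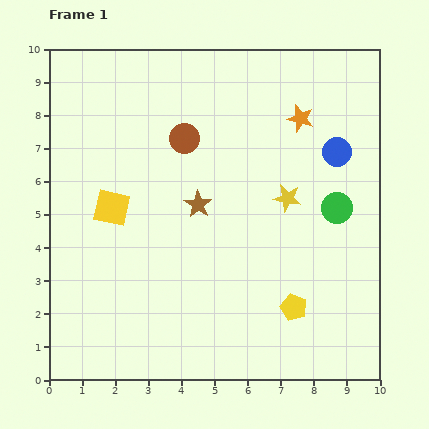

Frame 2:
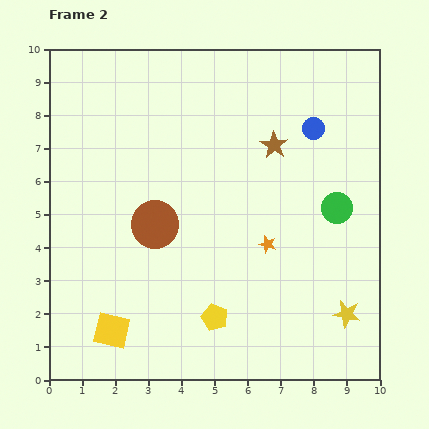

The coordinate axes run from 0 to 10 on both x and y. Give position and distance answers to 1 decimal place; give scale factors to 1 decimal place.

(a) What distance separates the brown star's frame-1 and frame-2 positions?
2.9

The brown star moved from (4.5, 5.3) to (6.8, 7.1), a distance of √(2.3² + 1.8²) ≈ 2.9.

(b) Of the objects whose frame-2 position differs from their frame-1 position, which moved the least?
the blue circle

(moved 1.0)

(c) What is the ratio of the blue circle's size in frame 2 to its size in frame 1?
0.7×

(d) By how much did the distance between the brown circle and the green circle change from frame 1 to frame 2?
+0.4

Distance in frame 1: 5.1. Distance in frame 2: 5.5.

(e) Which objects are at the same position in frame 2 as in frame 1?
the green circle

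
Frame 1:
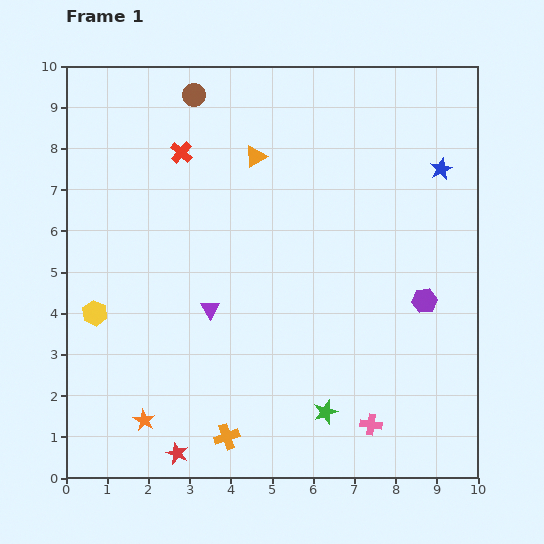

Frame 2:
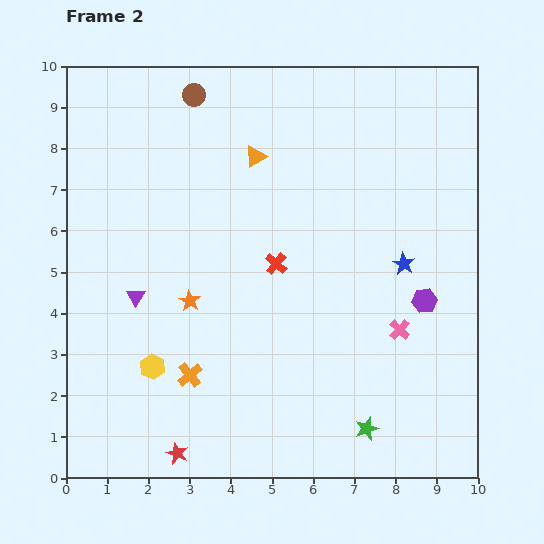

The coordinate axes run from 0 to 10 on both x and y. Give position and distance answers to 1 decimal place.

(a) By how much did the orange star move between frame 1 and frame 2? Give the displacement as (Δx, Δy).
(1.1, 2.9)

The orange star was at (1.9, 1.4) in frame 1 and (3.0, 4.3) in frame 2.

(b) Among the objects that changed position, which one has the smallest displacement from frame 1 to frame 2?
the green star

(moved 1.1)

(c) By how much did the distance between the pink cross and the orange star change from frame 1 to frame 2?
-0.4

Distance in frame 1: 5.5. Distance in frame 2: 5.1.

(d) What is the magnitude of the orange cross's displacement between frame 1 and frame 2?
1.7

The orange cross moved from (3.9, 1.0) to (3.0, 2.5), a distance of √(0.9² + 1.5²) ≈ 1.7.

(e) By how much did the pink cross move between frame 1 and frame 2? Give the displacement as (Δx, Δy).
(0.7, 2.3)

The pink cross was at (7.4, 1.3) in frame 1 and (8.1, 3.6) in frame 2.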